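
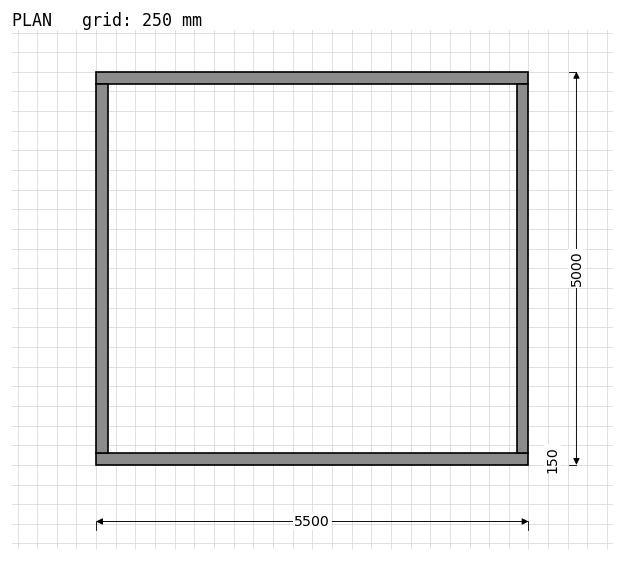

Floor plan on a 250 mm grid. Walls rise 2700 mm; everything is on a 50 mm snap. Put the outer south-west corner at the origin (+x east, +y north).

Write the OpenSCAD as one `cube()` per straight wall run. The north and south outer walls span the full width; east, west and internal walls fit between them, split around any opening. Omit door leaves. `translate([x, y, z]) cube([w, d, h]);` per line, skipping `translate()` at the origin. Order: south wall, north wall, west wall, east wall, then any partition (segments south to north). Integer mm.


cube([5500, 150, 2700]);
translate([0, 4850, 0]) cube([5500, 150, 2700]);
translate([0, 150, 0]) cube([150, 4700, 2700]);
translate([5350, 150, 0]) cube([150, 4700, 2700]);


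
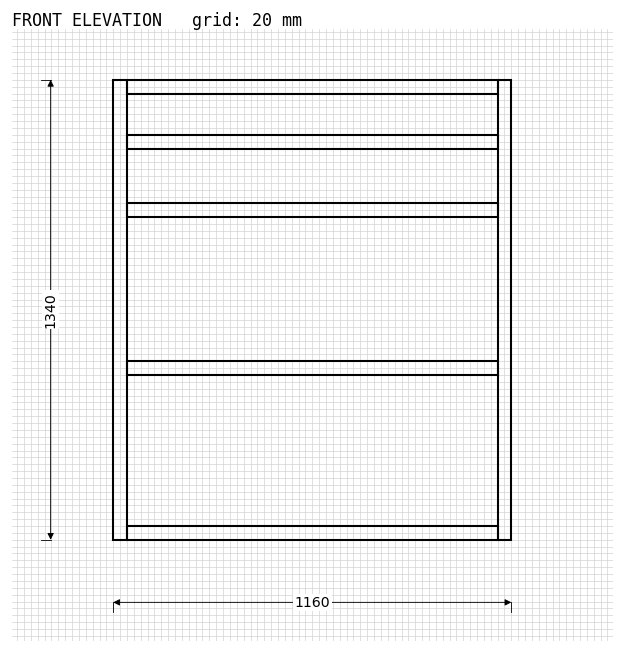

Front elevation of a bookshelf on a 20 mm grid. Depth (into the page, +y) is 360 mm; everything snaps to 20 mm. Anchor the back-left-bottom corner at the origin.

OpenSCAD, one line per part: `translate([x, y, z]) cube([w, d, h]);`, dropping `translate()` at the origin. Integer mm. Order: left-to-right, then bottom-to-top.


cube([40, 360, 1340]);
translate([40, 0, 0]) cube([1080, 360, 40]);
translate([40, 0, 480]) cube([1080, 360, 40]);
translate([40, 0, 940]) cube([1080, 360, 40]);
translate([40, 0, 1140]) cube([1080, 360, 40]);
translate([40, 0, 1300]) cube([1080, 360, 40]);
translate([1120, 0, 0]) cube([40, 360, 1340]);


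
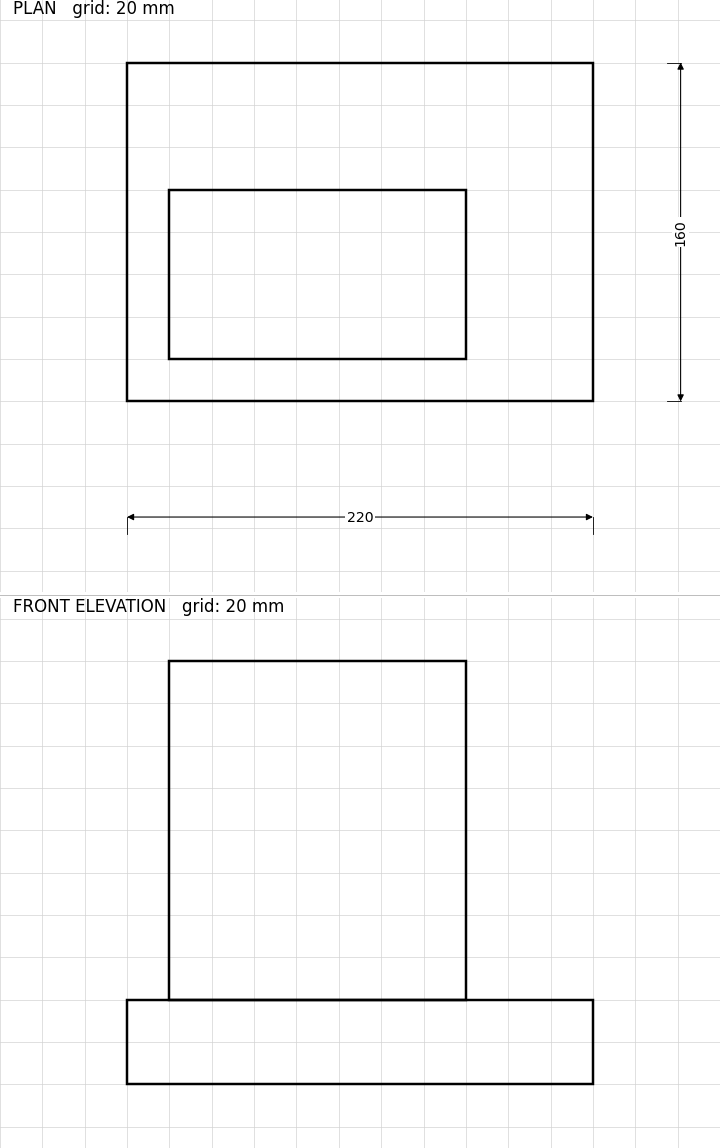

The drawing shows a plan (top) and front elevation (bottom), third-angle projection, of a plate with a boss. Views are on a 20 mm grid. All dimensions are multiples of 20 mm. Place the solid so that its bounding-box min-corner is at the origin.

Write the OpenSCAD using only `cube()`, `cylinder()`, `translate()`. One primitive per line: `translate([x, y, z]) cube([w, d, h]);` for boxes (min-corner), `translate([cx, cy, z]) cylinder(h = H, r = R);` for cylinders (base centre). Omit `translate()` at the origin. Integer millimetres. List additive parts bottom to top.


cube([220, 160, 40]);
translate([20, 20, 40]) cube([140, 80, 160]);


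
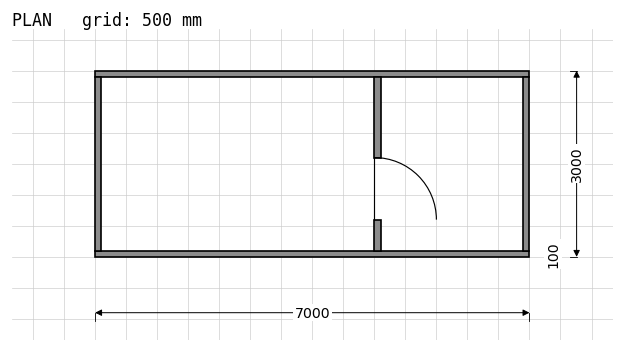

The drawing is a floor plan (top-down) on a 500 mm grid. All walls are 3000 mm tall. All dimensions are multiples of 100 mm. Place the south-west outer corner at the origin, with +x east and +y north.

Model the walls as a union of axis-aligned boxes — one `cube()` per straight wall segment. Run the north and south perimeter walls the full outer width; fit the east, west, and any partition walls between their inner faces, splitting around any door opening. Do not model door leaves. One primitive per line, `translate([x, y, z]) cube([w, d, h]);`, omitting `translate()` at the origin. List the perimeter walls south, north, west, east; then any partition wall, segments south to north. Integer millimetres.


cube([7000, 100, 3000]);
translate([0, 2900, 0]) cube([7000, 100, 3000]);
translate([0, 100, 0]) cube([100, 2800, 3000]);
translate([6900, 100, 0]) cube([100, 2800, 3000]);
translate([4500, 100, 0]) cube([100, 500, 3000]);
translate([4500, 1600, 0]) cube([100, 1300, 3000]);


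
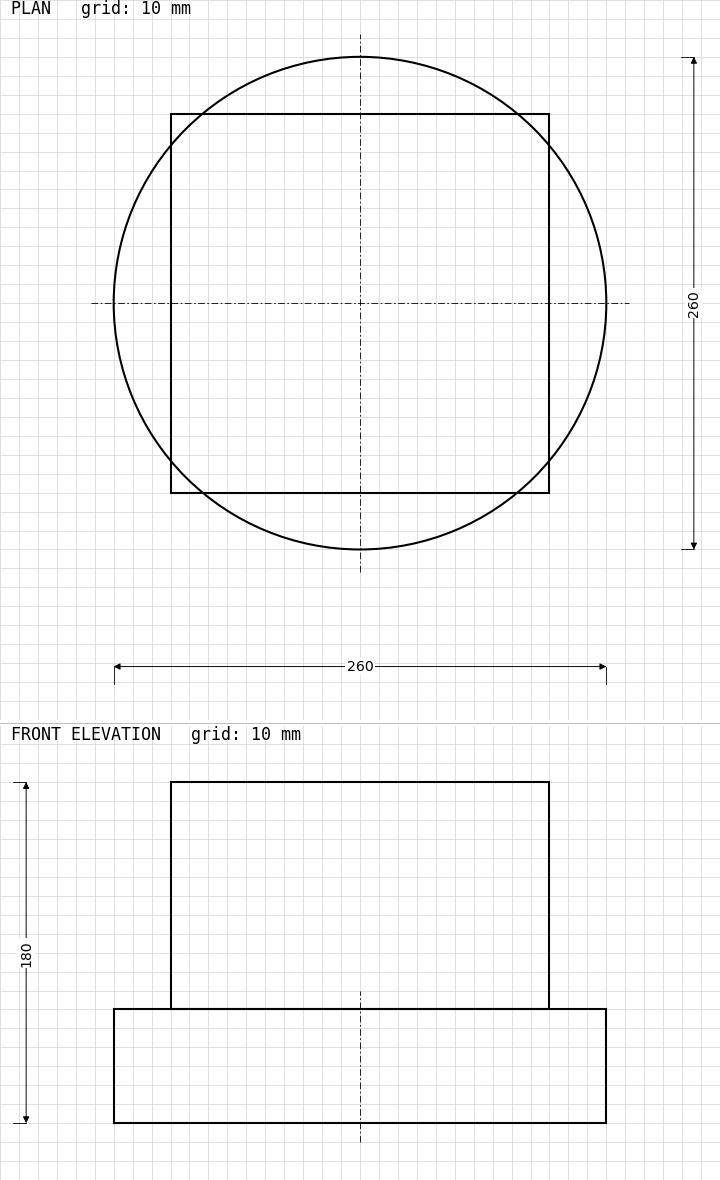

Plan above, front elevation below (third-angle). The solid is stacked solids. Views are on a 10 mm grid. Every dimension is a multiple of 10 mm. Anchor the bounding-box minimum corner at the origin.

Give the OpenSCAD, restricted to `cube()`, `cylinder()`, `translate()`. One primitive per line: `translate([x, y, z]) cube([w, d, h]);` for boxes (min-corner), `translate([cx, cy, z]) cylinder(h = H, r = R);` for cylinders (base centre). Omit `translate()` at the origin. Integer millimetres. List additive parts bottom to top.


translate([130, 130, 0]) cylinder(h = 60, r = 130);
translate([30, 30, 60]) cube([200, 200, 120]);


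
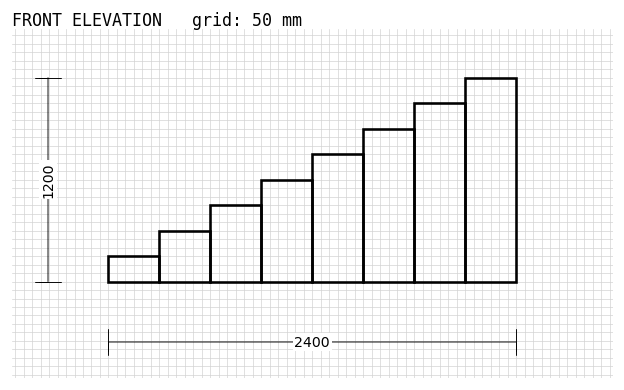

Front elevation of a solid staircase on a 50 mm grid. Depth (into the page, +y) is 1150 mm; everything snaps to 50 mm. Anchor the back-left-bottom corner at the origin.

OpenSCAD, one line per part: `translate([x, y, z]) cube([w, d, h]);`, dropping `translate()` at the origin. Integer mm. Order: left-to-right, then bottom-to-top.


cube([300, 1150, 150]);
translate([300, 0, 0]) cube([300, 1150, 300]);
translate([600, 0, 0]) cube([300, 1150, 450]);
translate([900, 0, 0]) cube([300, 1150, 600]);
translate([1200, 0, 0]) cube([300, 1150, 750]);
translate([1500, 0, 0]) cube([300, 1150, 900]);
translate([1800, 0, 0]) cube([300, 1150, 1050]);
translate([2100, 0, 0]) cube([300, 1150, 1200]);


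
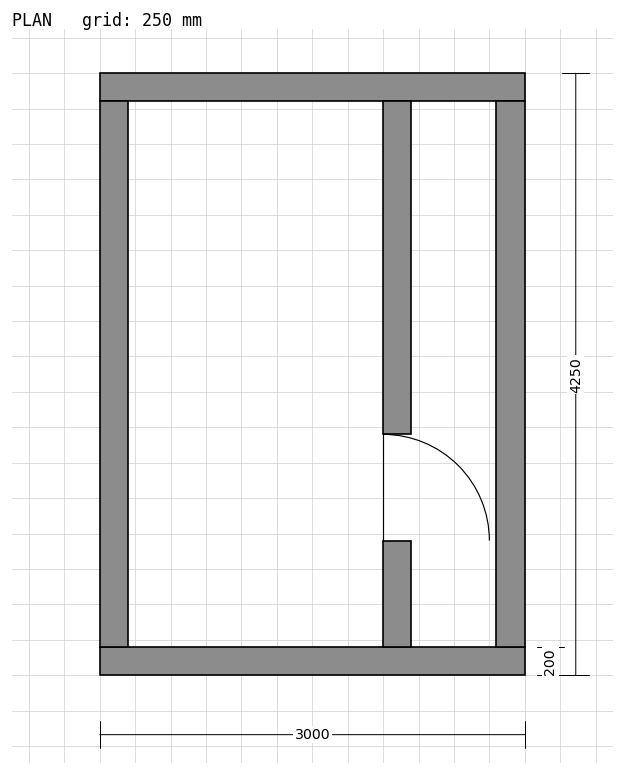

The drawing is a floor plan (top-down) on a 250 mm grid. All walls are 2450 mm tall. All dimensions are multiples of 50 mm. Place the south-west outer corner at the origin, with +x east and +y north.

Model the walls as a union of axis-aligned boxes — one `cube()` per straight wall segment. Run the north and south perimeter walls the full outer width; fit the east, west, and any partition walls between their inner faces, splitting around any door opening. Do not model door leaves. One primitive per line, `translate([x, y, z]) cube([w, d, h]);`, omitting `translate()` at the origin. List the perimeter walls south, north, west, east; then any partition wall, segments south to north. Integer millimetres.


cube([3000, 200, 2450]);
translate([0, 4050, 0]) cube([3000, 200, 2450]);
translate([0, 200, 0]) cube([200, 3850, 2450]);
translate([2800, 200, 0]) cube([200, 3850, 2450]);
translate([2000, 200, 0]) cube([200, 750, 2450]);
translate([2000, 1700, 0]) cube([200, 2350, 2450]);


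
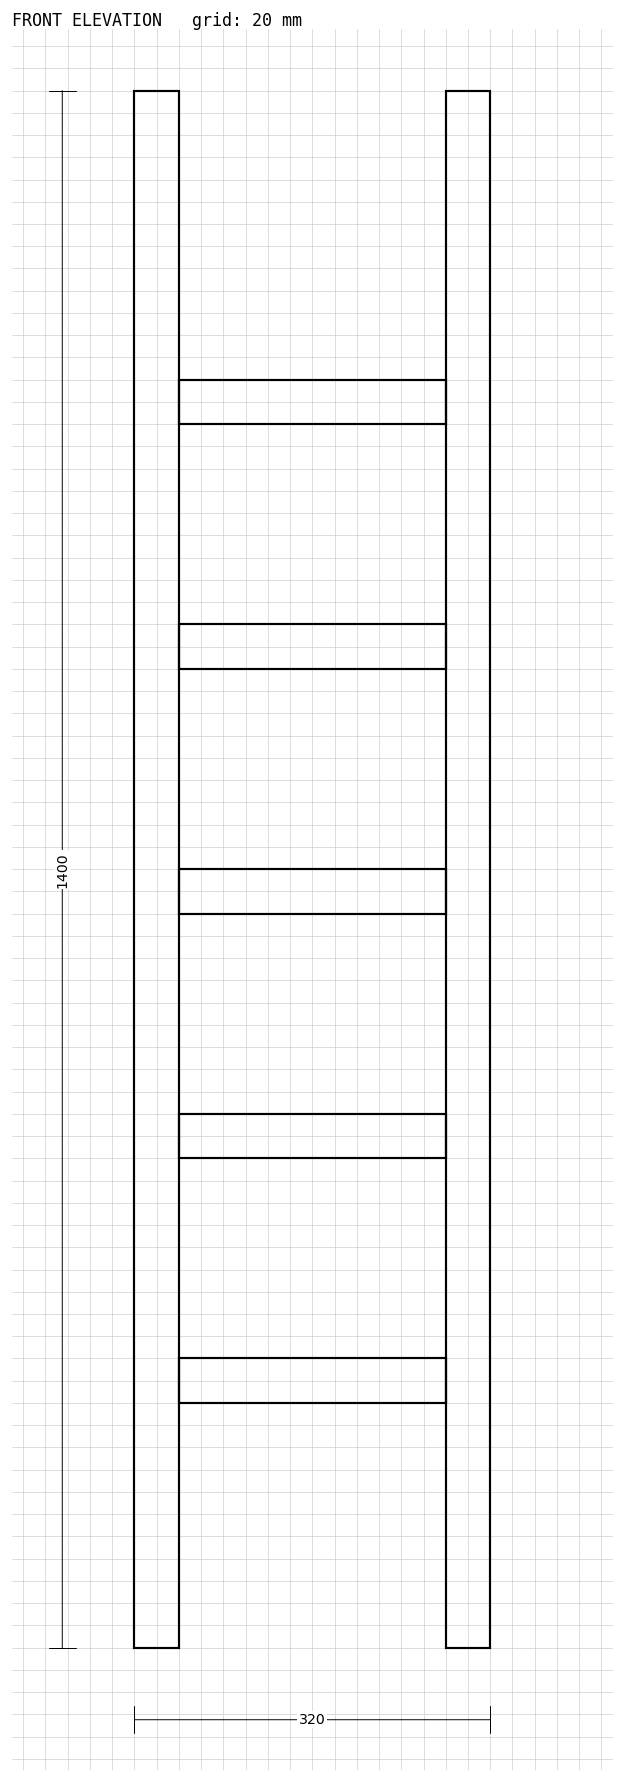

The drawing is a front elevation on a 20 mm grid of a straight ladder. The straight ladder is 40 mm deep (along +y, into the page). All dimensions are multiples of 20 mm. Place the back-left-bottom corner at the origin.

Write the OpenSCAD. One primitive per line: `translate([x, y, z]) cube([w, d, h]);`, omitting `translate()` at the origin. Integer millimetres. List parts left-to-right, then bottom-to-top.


cube([40, 40, 1400]);
translate([40, 0, 220]) cube([240, 40, 40]);
translate([40, 0, 440]) cube([240, 40, 40]);
translate([40, 0, 660]) cube([240, 40, 40]);
translate([40, 0, 880]) cube([240, 40, 40]);
translate([40, 0, 1100]) cube([240, 40, 40]);
translate([280, 0, 0]) cube([40, 40, 1400]);


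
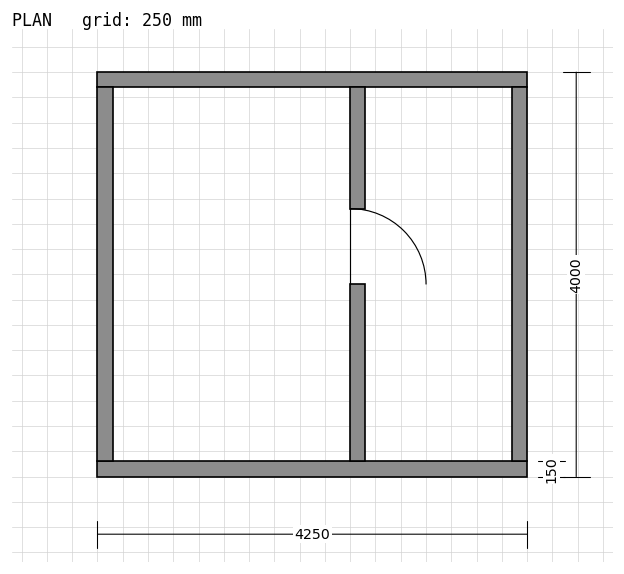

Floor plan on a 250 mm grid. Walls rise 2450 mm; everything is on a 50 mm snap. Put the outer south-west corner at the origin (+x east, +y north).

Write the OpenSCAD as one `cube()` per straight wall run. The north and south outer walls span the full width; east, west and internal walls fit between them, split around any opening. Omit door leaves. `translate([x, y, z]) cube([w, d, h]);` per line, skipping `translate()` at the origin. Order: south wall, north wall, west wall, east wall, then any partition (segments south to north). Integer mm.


cube([4250, 150, 2450]);
translate([0, 3850, 0]) cube([4250, 150, 2450]);
translate([0, 150, 0]) cube([150, 3700, 2450]);
translate([4100, 150, 0]) cube([150, 3700, 2450]);
translate([2500, 150, 0]) cube([150, 1750, 2450]);
translate([2500, 2650, 0]) cube([150, 1200, 2450]);


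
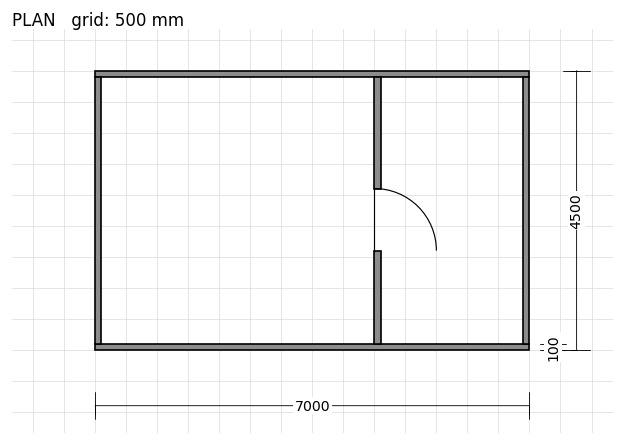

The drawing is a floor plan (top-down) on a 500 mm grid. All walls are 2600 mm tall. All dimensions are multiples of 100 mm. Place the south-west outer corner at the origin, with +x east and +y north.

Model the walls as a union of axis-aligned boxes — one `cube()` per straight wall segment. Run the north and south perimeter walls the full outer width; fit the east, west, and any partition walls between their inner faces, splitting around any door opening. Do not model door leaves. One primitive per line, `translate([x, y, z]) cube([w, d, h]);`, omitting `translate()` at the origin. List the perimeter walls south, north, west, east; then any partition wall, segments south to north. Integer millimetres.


cube([7000, 100, 2600]);
translate([0, 4400, 0]) cube([7000, 100, 2600]);
translate([0, 100, 0]) cube([100, 4300, 2600]);
translate([6900, 100, 0]) cube([100, 4300, 2600]);
translate([4500, 100, 0]) cube([100, 1500, 2600]);
translate([4500, 2600, 0]) cube([100, 1800, 2600]);


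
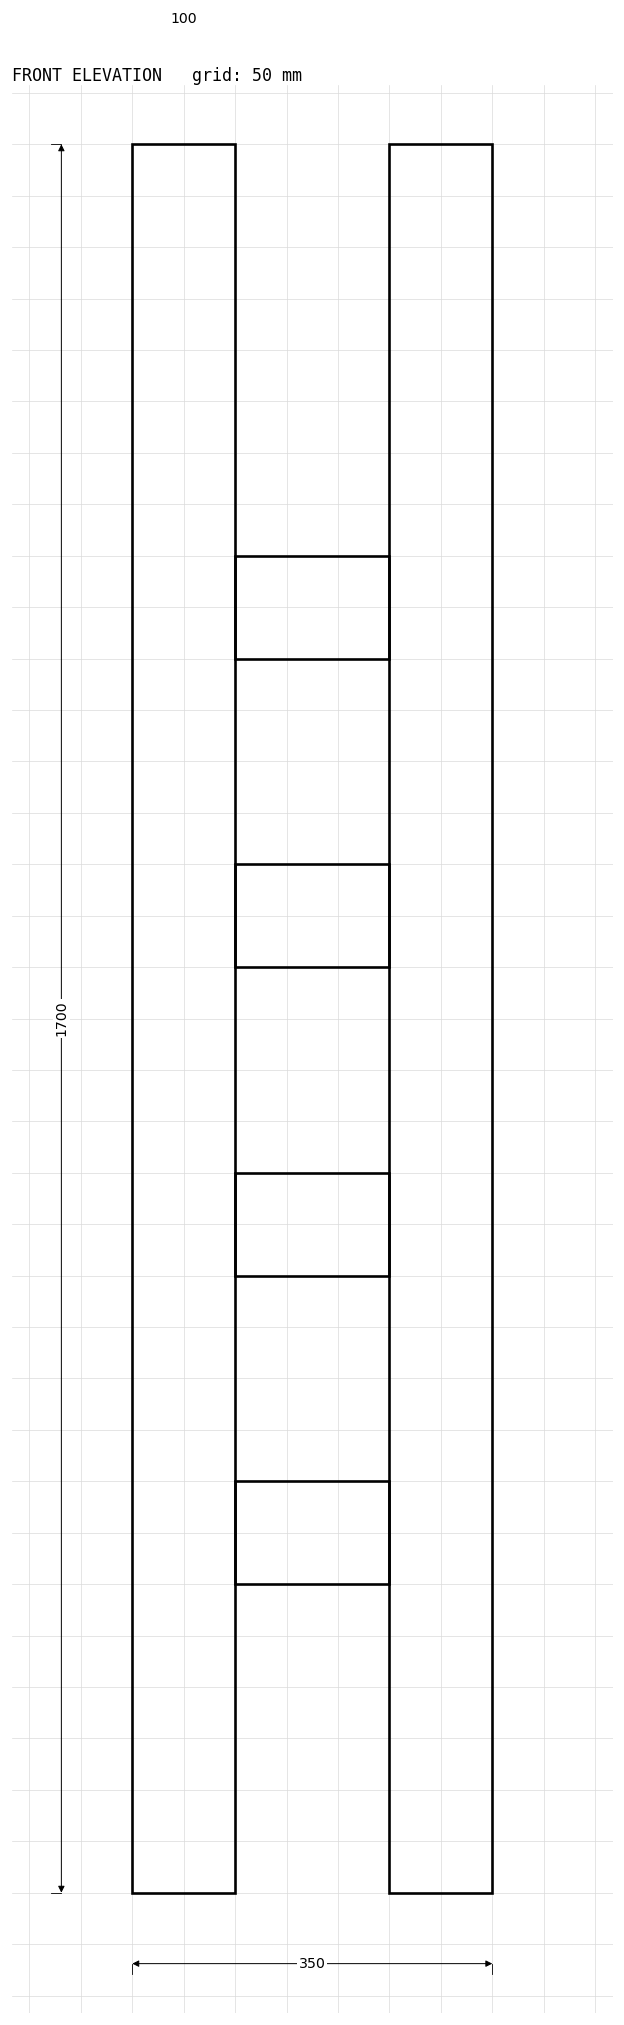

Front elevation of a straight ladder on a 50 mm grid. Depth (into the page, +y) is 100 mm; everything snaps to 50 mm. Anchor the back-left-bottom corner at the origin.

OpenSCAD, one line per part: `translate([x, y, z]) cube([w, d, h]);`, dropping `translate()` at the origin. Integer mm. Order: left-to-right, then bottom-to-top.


cube([100, 100, 1700]);
translate([100, 0, 300]) cube([150, 100, 100]);
translate([100, 0, 600]) cube([150, 100, 100]);
translate([100, 0, 900]) cube([150, 100, 100]);
translate([100, 0, 1200]) cube([150, 100, 100]);
translate([250, 0, 0]) cube([100, 100, 1700]);


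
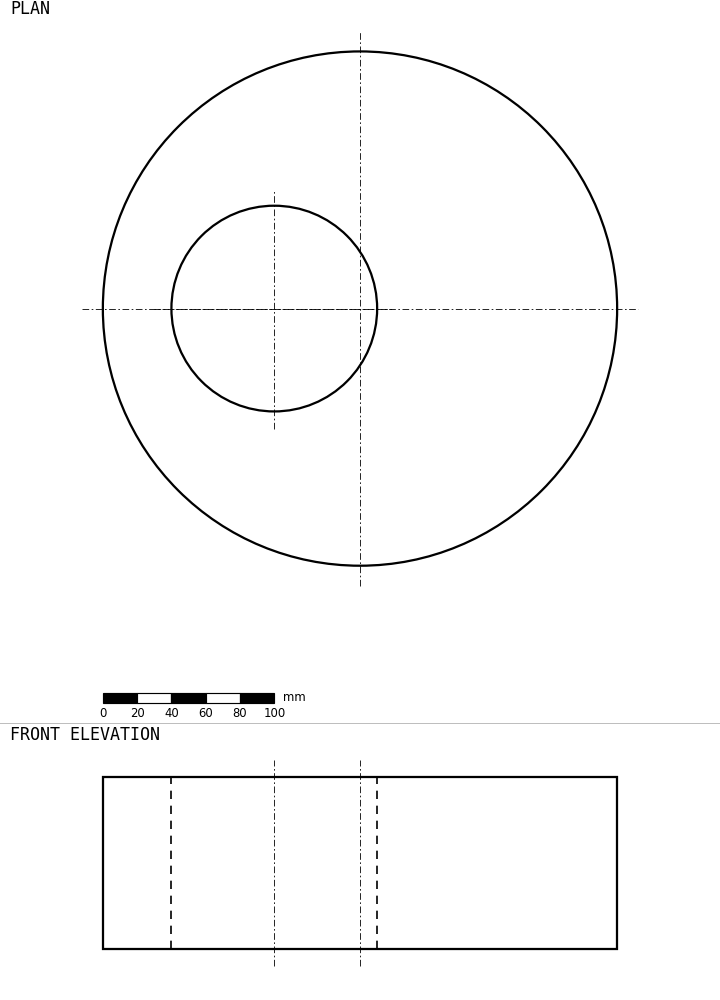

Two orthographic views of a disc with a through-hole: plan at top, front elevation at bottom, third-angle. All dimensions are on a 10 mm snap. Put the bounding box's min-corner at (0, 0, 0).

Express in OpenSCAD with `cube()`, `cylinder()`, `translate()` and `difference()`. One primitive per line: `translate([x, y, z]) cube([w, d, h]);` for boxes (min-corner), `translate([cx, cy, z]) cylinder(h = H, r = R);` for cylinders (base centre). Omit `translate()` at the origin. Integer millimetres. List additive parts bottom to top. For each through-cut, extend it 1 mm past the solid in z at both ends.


difference() {
  translate([150, 150, 0]) cylinder(h = 100, r = 150);
  translate([100, 150, -1]) cylinder(h = 102, r = 60);
}


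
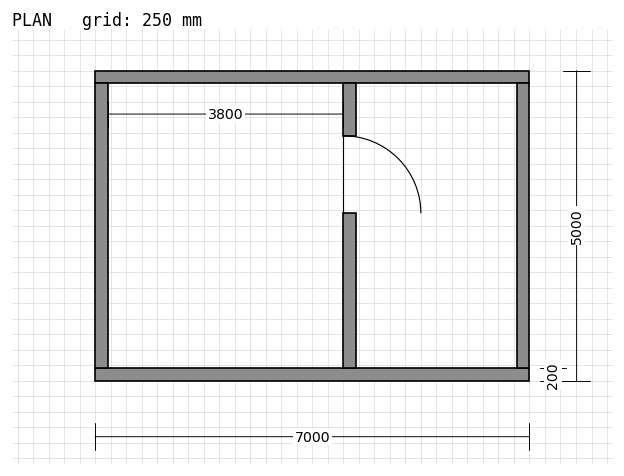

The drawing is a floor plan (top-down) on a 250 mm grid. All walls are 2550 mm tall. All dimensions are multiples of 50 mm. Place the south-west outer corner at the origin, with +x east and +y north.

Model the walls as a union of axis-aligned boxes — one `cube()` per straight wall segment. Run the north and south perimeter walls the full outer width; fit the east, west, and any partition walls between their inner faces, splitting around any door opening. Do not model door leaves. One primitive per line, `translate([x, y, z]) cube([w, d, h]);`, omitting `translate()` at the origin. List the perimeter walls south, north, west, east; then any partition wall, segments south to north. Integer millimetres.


cube([7000, 200, 2550]);
translate([0, 4800, 0]) cube([7000, 200, 2550]);
translate([0, 200, 0]) cube([200, 4600, 2550]);
translate([6800, 200, 0]) cube([200, 4600, 2550]);
translate([4000, 200, 0]) cube([200, 2500, 2550]);
translate([4000, 3950, 0]) cube([200, 850, 2550]);


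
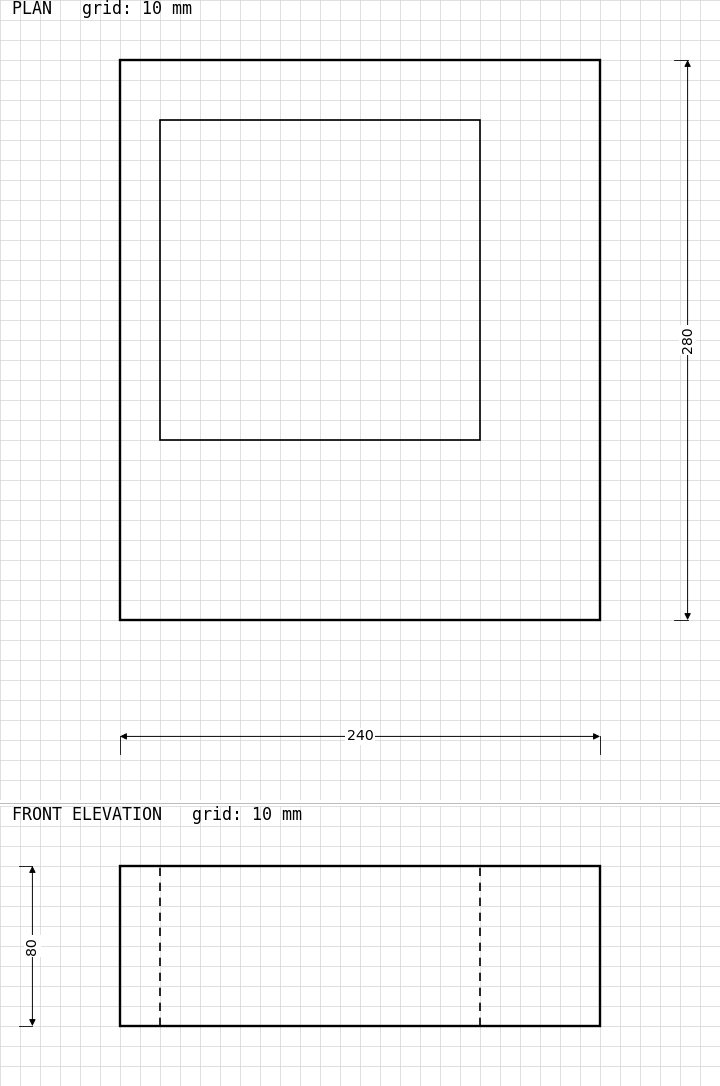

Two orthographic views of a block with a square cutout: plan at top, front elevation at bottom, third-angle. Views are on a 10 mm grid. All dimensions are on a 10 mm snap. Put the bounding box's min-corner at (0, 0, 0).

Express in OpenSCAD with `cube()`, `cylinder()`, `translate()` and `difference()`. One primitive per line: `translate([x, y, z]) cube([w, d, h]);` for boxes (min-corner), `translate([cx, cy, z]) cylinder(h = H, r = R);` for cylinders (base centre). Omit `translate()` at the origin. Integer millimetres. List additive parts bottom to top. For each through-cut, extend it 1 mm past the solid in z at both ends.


difference() {
  cube([240, 280, 80]);
  translate([20, 90, -1]) cube([160, 160, 82]);
}


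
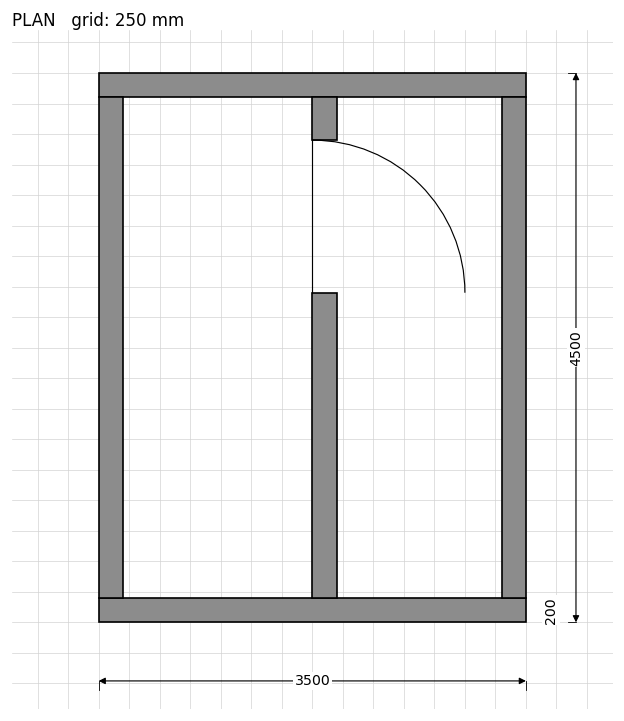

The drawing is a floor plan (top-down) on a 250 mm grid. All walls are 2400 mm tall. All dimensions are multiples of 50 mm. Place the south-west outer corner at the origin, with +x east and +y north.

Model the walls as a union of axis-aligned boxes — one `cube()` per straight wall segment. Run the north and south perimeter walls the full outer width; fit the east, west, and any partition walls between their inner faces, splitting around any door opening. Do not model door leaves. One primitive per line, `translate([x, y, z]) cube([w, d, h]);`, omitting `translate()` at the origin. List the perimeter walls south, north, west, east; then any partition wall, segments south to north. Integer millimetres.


cube([3500, 200, 2400]);
translate([0, 4300, 0]) cube([3500, 200, 2400]);
translate([0, 200, 0]) cube([200, 4100, 2400]);
translate([3300, 200, 0]) cube([200, 4100, 2400]);
translate([1750, 200, 0]) cube([200, 2500, 2400]);
translate([1750, 3950, 0]) cube([200, 350, 2400]);


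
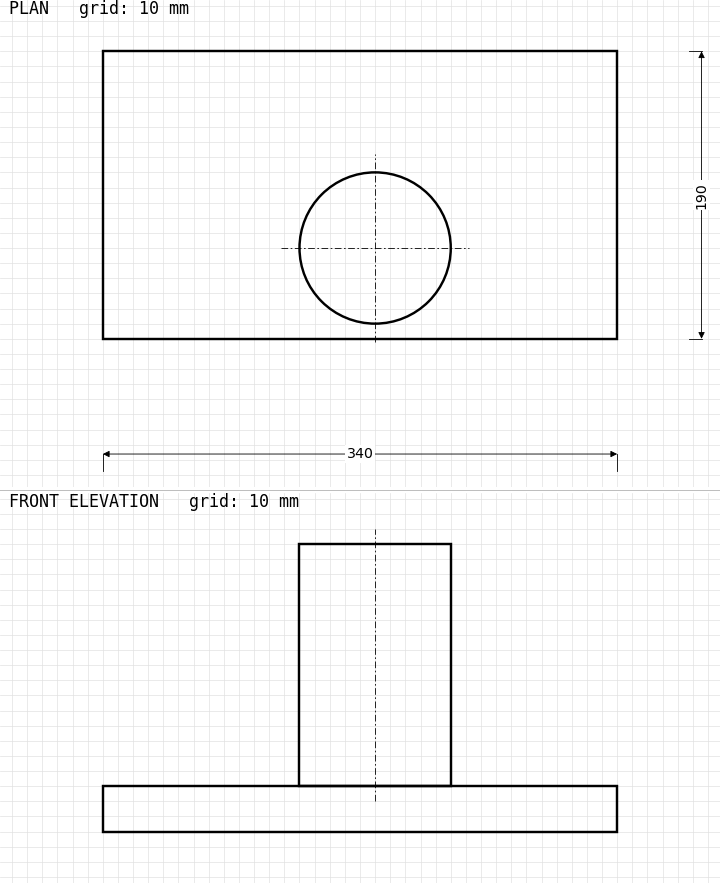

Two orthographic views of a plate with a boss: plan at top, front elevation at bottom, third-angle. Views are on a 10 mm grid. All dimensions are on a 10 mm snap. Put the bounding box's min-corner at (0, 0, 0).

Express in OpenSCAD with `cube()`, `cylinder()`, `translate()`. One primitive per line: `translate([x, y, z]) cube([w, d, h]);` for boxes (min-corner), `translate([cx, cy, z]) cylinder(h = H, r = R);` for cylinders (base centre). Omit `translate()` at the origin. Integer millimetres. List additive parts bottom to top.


cube([340, 190, 30]);
translate([180, 60, 30]) cylinder(h = 160, r = 50);


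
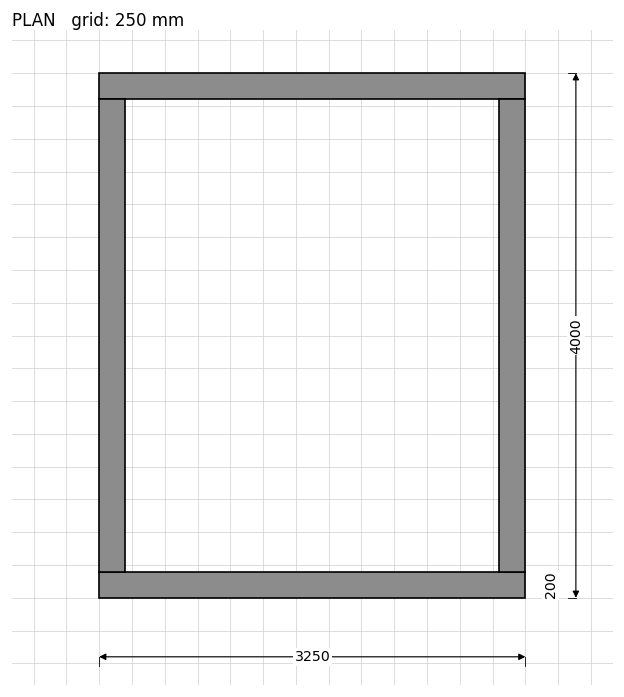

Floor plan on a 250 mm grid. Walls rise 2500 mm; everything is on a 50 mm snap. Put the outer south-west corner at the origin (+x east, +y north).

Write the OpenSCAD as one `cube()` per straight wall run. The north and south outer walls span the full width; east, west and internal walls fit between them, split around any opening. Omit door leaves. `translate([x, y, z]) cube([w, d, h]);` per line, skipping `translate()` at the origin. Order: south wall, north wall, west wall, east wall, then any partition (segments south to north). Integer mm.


cube([3250, 200, 2500]);
translate([0, 3800, 0]) cube([3250, 200, 2500]);
translate([0, 200, 0]) cube([200, 3600, 2500]);
translate([3050, 200, 0]) cube([200, 3600, 2500]);


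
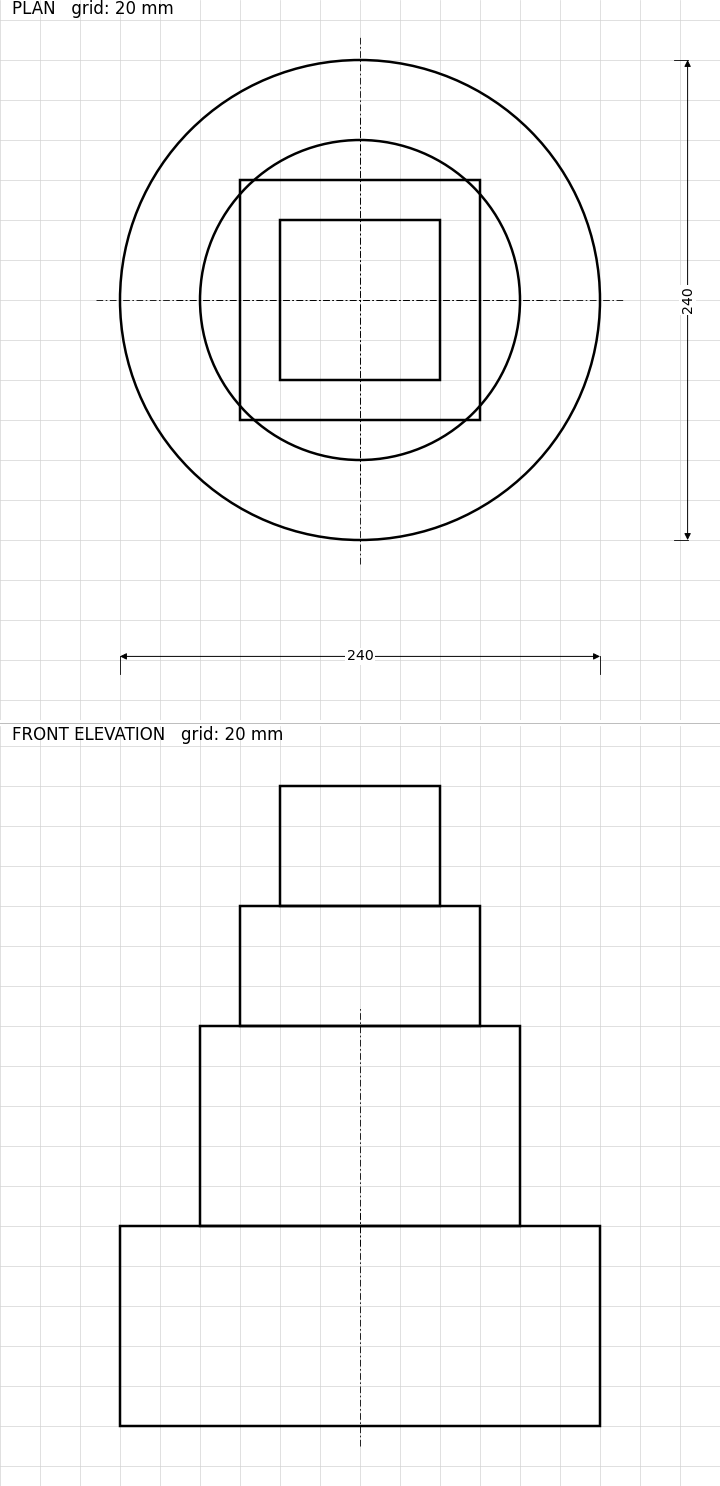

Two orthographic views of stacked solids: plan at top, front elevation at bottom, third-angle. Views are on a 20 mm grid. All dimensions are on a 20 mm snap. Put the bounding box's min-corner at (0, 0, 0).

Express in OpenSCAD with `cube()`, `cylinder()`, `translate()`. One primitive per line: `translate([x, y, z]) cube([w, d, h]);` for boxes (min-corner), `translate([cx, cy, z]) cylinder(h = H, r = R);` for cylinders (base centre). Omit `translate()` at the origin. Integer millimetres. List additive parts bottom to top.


translate([120, 120, 0]) cylinder(h = 100, r = 120);
translate([120, 120, 100]) cylinder(h = 100, r = 80);
translate([60, 60, 200]) cube([120, 120, 60]);
translate([80, 80, 260]) cube([80, 80, 60]);


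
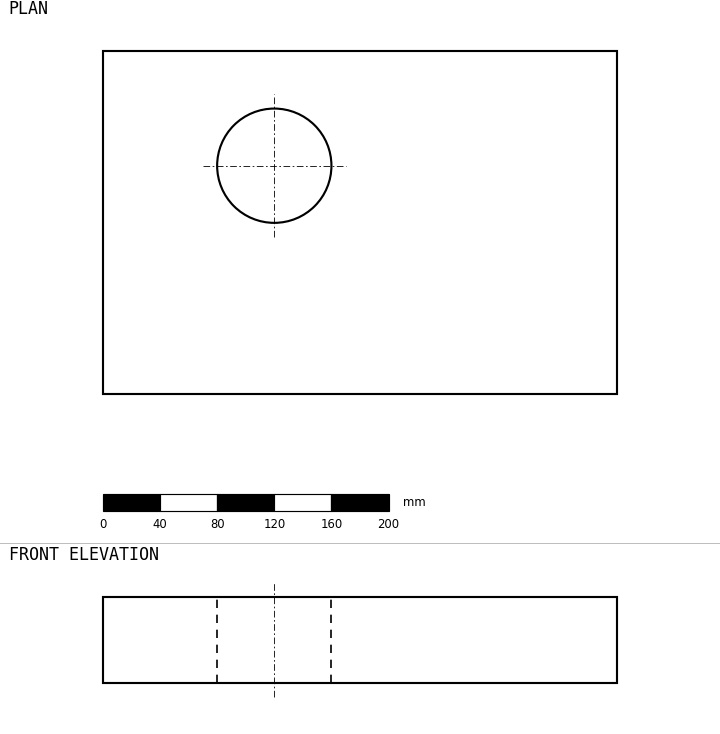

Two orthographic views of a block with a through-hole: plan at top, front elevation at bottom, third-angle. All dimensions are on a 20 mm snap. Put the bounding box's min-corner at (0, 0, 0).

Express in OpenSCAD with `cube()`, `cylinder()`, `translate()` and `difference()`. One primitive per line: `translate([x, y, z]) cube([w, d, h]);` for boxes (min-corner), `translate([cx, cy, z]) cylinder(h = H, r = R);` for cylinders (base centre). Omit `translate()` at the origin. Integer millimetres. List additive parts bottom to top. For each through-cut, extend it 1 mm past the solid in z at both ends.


difference() {
  cube([360, 240, 60]);
  translate([120, 160, -1]) cylinder(h = 62, r = 40);
}


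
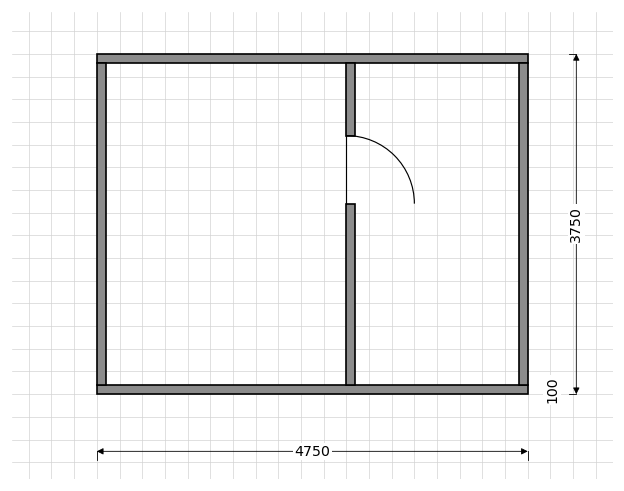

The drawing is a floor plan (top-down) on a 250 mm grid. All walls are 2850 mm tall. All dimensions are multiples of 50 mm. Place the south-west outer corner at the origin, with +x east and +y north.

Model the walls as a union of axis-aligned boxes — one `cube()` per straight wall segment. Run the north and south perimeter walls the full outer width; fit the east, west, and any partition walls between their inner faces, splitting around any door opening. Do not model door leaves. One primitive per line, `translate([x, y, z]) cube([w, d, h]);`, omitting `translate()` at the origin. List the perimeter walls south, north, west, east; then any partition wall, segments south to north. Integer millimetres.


cube([4750, 100, 2850]);
translate([0, 3650, 0]) cube([4750, 100, 2850]);
translate([0, 100, 0]) cube([100, 3550, 2850]);
translate([4650, 100, 0]) cube([100, 3550, 2850]);
translate([2750, 100, 0]) cube([100, 2000, 2850]);
translate([2750, 2850, 0]) cube([100, 800, 2850]);


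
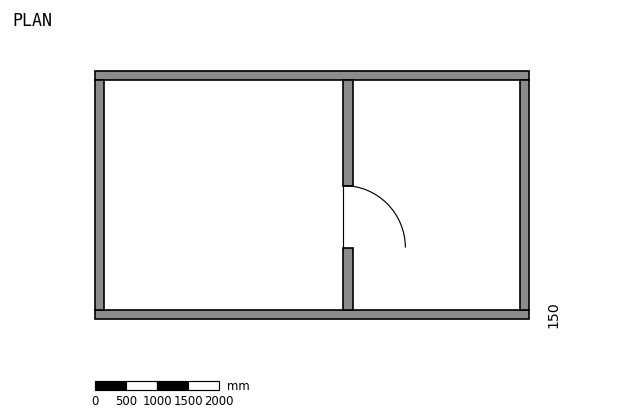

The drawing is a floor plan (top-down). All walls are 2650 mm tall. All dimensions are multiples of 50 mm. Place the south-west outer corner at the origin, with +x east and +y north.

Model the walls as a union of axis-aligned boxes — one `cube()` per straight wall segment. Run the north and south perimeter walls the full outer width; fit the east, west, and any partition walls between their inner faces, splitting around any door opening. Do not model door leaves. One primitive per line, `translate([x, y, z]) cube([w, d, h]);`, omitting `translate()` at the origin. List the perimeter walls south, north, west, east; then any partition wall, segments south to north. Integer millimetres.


cube([7000, 150, 2650]);
translate([0, 3850, 0]) cube([7000, 150, 2650]);
translate([0, 150, 0]) cube([150, 3700, 2650]);
translate([6850, 150, 0]) cube([150, 3700, 2650]);
translate([4000, 150, 0]) cube([150, 1000, 2650]);
translate([4000, 2150, 0]) cube([150, 1700, 2650]);


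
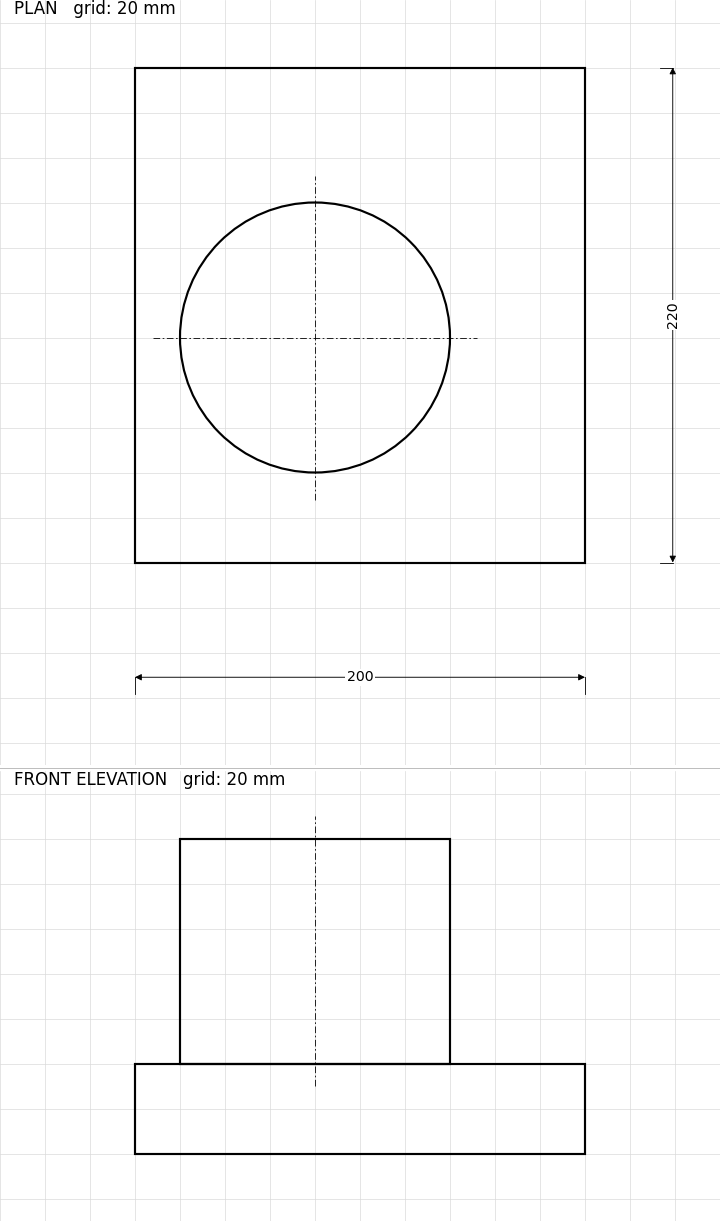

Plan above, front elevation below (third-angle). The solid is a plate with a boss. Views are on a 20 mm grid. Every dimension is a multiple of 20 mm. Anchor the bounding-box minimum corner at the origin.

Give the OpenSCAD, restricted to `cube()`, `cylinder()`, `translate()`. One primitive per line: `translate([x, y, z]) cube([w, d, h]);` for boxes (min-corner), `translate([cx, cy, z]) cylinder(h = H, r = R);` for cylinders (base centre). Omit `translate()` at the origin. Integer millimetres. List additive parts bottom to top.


cube([200, 220, 40]);
translate([80, 100, 40]) cylinder(h = 100, r = 60);


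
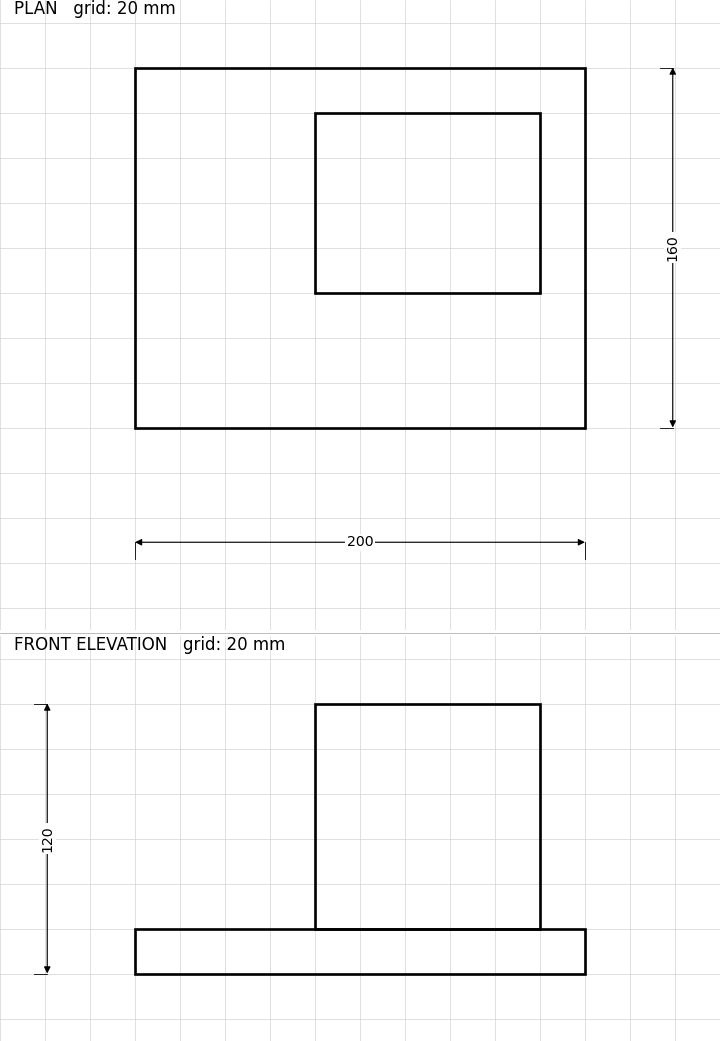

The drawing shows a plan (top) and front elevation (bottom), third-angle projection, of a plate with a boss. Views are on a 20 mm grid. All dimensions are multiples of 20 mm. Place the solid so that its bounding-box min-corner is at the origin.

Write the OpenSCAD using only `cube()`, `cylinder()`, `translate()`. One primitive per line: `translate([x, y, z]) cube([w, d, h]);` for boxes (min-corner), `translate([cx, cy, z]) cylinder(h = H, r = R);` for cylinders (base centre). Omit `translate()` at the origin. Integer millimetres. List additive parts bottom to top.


cube([200, 160, 20]);
translate([80, 60, 20]) cube([100, 80, 100]);


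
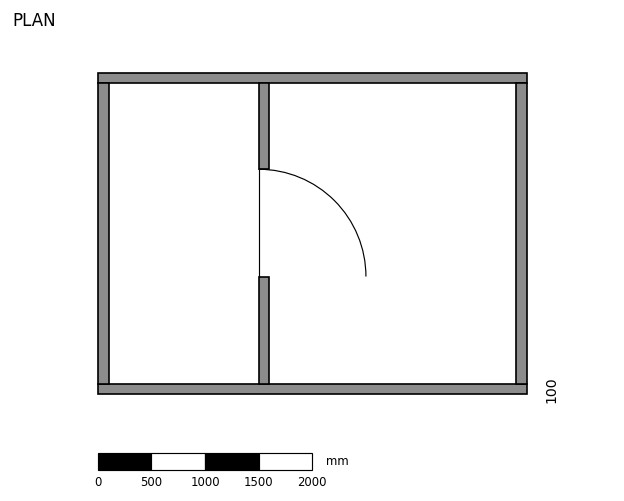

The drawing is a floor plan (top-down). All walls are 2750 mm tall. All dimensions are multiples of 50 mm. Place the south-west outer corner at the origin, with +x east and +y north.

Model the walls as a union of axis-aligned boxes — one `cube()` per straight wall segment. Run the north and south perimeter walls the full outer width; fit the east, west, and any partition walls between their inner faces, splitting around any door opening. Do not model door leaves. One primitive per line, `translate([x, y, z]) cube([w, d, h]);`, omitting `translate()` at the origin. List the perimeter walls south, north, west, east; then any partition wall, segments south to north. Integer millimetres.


cube([4000, 100, 2750]);
translate([0, 2900, 0]) cube([4000, 100, 2750]);
translate([0, 100, 0]) cube([100, 2800, 2750]);
translate([3900, 100, 0]) cube([100, 2800, 2750]);
translate([1500, 100, 0]) cube([100, 1000, 2750]);
translate([1500, 2100, 0]) cube([100, 800, 2750]);


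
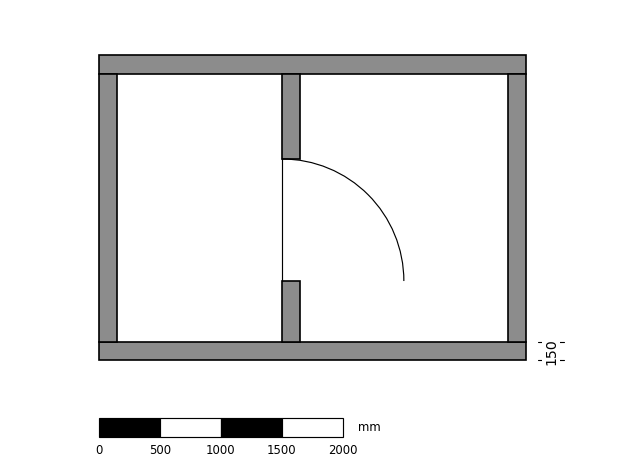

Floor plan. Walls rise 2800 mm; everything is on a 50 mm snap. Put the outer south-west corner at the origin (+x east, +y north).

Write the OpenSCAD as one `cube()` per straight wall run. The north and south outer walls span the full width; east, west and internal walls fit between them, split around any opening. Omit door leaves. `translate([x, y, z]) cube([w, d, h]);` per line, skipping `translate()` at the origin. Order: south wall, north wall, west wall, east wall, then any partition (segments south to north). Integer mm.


cube([3500, 150, 2800]);
translate([0, 2350, 0]) cube([3500, 150, 2800]);
translate([0, 150, 0]) cube([150, 2200, 2800]);
translate([3350, 150, 0]) cube([150, 2200, 2800]);
translate([1500, 150, 0]) cube([150, 500, 2800]);
translate([1500, 1650, 0]) cube([150, 700, 2800]);


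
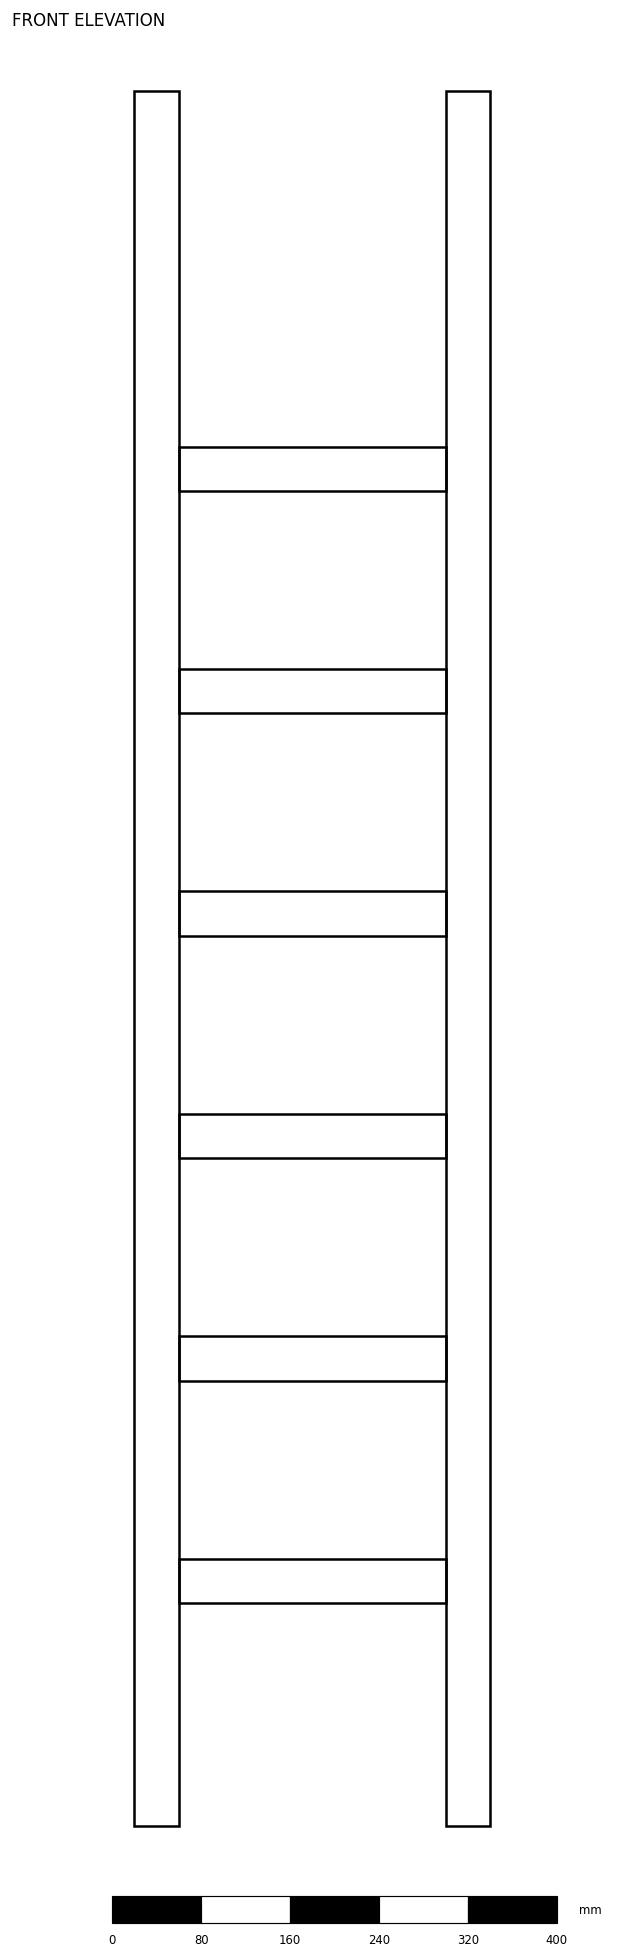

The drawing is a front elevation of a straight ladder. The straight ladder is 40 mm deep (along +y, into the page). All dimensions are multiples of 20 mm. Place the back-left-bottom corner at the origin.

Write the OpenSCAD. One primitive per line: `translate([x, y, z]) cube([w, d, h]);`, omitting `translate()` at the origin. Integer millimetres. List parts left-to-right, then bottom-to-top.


cube([40, 40, 1560]);
translate([40, 0, 200]) cube([240, 40, 40]);
translate([40, 0, 400]) cube([240, 40, 40]);
translate([40, 0, 600]) cube([240, 40, 40]);
translate([40, 0, 800]) cube([240, 40, 40]);
translate([40, 0, 1000]) cube([240, 40, 40]);
translate([40, 0, 1200]) cube([240, 40, 40]);
translate([280, 0, 0]) cube([40, 40, 1560]);


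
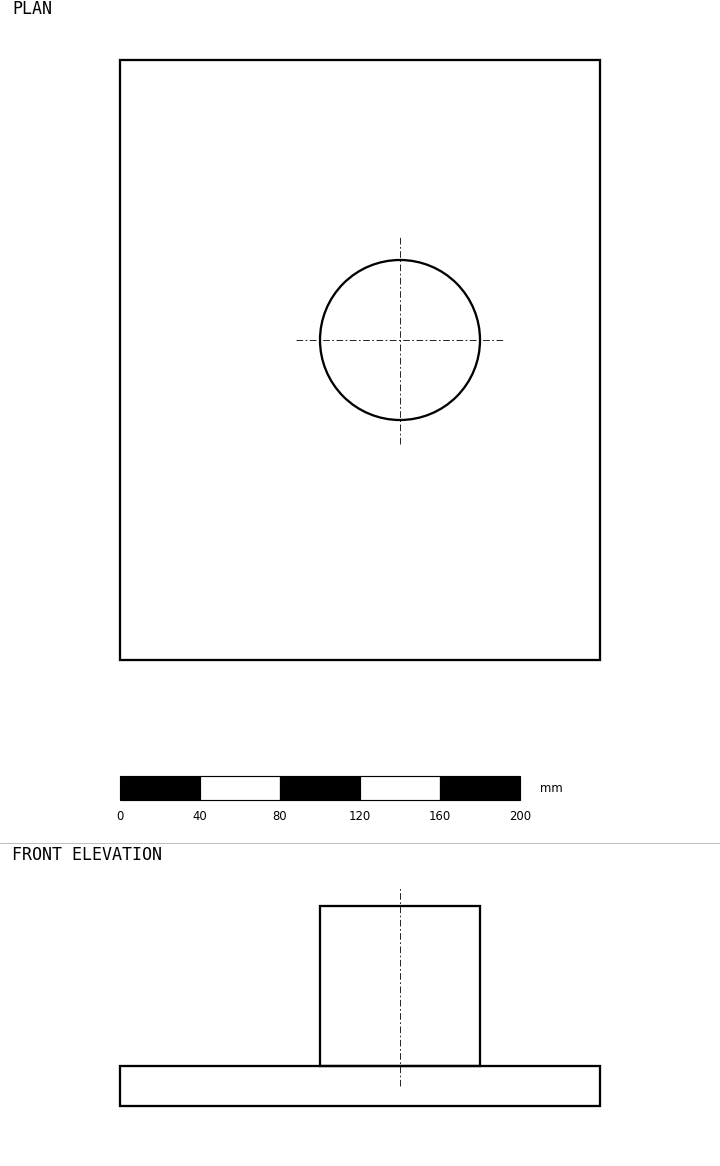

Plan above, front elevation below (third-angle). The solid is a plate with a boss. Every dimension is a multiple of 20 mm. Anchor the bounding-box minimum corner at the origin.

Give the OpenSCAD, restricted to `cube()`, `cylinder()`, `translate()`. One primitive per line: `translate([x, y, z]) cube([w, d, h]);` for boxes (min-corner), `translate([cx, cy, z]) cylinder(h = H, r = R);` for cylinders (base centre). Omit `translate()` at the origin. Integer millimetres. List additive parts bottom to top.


cube([240, 300, 20]);
translate([140, 160, 20]) cylinder(h = 80, r = 40);


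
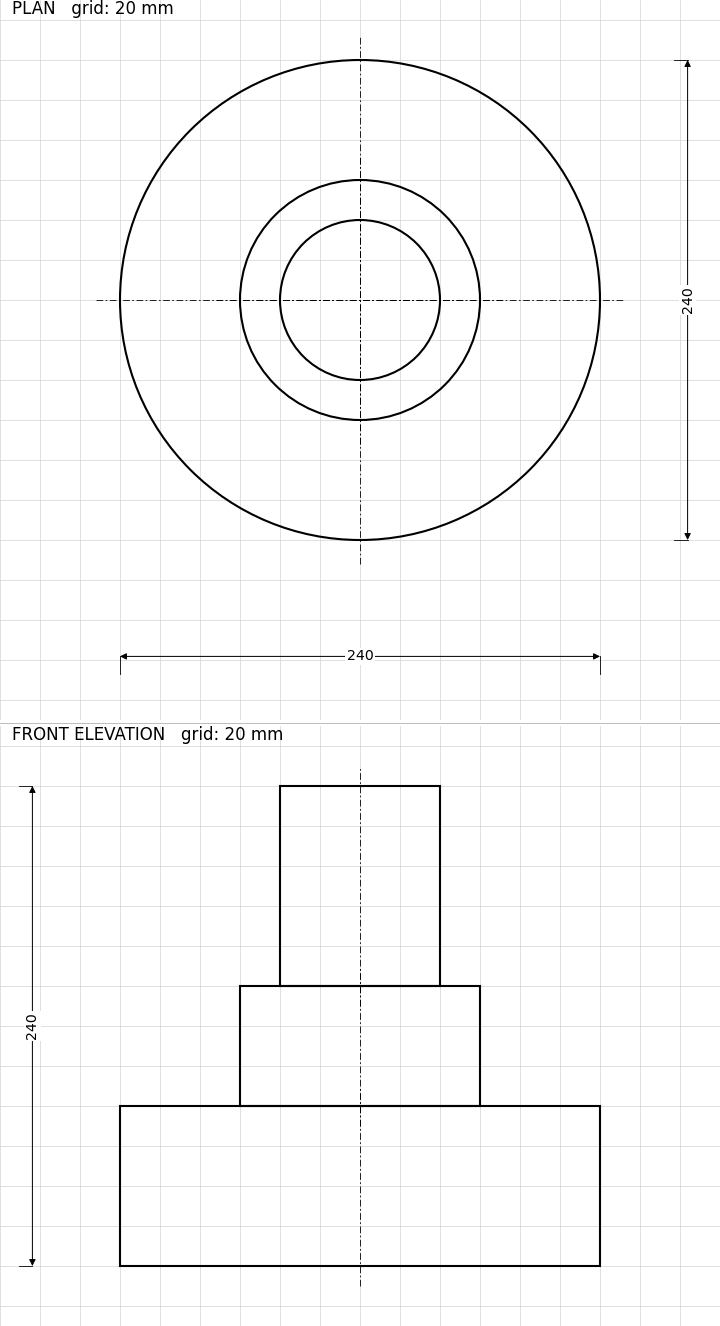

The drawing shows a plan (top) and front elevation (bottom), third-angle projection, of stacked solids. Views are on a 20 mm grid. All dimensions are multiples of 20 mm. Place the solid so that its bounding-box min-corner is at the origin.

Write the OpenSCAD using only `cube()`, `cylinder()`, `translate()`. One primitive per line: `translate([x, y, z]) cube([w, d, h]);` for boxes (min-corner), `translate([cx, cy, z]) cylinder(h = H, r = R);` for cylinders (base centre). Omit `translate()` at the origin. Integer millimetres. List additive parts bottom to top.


translate([120, 120, 0]) cylinder(h = 80, r = 120);
translate([120, 120, 80]) cylinder(h = 60, r = 60);
translate([120, 120, 140]) cylinder(h = 100, r = 40);


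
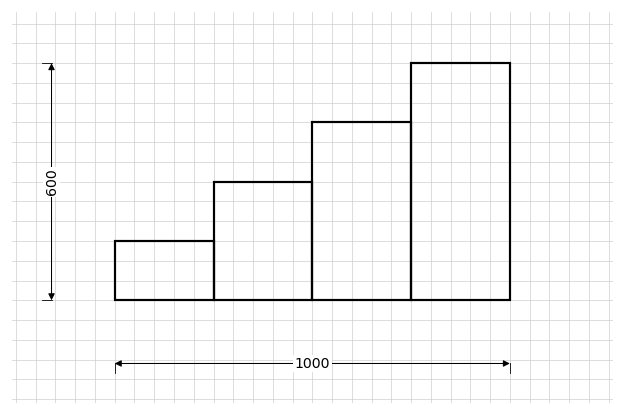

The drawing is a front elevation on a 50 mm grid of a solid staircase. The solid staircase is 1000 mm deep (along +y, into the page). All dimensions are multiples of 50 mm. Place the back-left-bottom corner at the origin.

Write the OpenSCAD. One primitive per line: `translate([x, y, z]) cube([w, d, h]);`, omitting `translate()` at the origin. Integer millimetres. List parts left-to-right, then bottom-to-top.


cube([250, 1000, 150]);
translate([250, 0, 0]) cube([250, 1000, 300]);
translate([500, 0, 0]) cube([250, 1000, 450]);
translate([750, 0, 0]) cube([250, 1000, 600]);


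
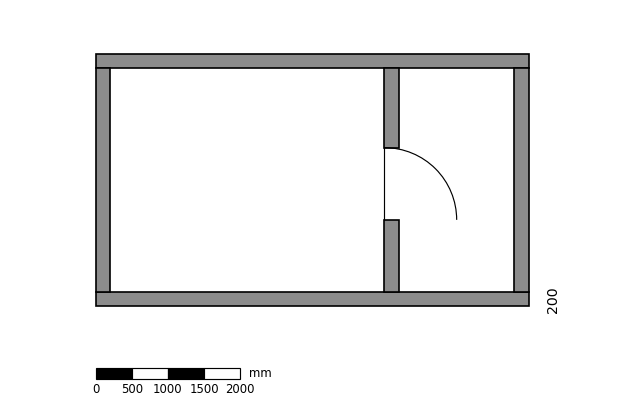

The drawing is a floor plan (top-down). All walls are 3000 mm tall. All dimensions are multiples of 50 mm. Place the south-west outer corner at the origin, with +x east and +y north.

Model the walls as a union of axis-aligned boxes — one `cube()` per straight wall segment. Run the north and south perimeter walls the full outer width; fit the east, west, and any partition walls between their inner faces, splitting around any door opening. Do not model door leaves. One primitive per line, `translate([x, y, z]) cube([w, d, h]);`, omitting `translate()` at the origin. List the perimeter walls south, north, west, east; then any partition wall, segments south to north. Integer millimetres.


cube([6000, 200, 3000]);
translate([0, 3300, 0]) cube([6000, 200, 3000]);
translate([0, 200, 0]) cube([200, 3100, 3000]);
translate([5800, 200, 0]) cube([200, 3100, 3000]);
translate([4000, 200, 0]) cube([200, 1000, 3000]);
translate([4000, 2200, 0]) cube([200, 1100, 3000]);


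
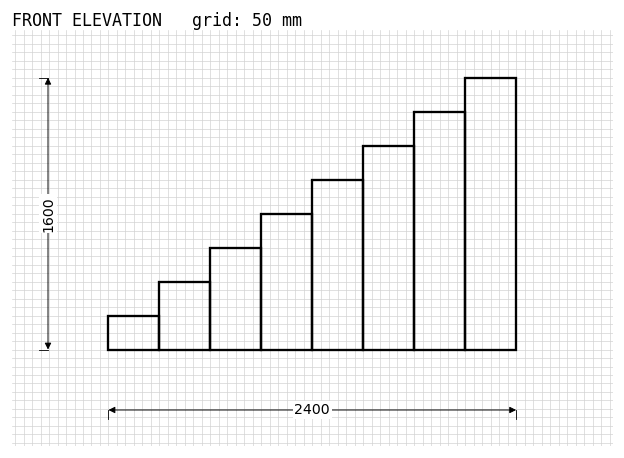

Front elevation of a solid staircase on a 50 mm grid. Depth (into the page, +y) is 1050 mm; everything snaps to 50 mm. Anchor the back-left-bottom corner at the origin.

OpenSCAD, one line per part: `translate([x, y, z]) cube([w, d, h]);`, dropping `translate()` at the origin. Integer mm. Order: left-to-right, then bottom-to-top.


cube([300, 1050, 200]);
translate([300, 0, 0]) cube([300, 1050, 400]);
translate([600, 0, 0]) cube([300, 1050, 600]);
translate([900, 0, 0]) cube([300, 1050, 800]);
translate([1200, 0, 0]) cube([300, 1050, 1000]);
translate([1500, 0, 0]) cube([300, 1050, 1200]);
translate([1800, 0, 0]) cube([300, 1050, 1400]);
translate([2100, 0, 0]) cube([300, 1050, 1600]);


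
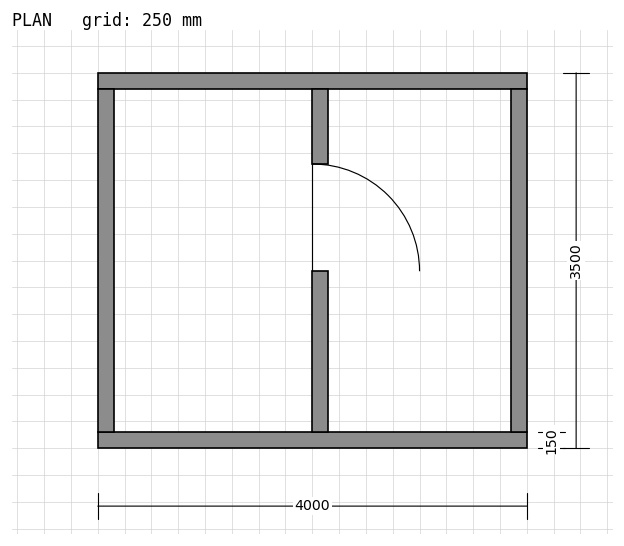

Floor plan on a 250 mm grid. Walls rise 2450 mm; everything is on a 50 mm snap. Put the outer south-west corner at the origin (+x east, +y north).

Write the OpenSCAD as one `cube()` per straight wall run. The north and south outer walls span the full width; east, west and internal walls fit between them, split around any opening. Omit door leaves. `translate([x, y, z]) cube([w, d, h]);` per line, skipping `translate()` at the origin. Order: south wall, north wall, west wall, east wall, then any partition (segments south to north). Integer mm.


cube([4000, 150, 2450]);
translate([0, 3350, 0]) cube([4000, 150, 2450]);
translate([0, 150, 0]) cube([150, 3200, 2450]);
translate([3850, 150, 0]) cube([150, 3200, 2450]);
translate([2000, 150, 0]) cube([150, 1500, 2450]);
translate([2000, 2650, 0]) cube([150, 700, 2450]);


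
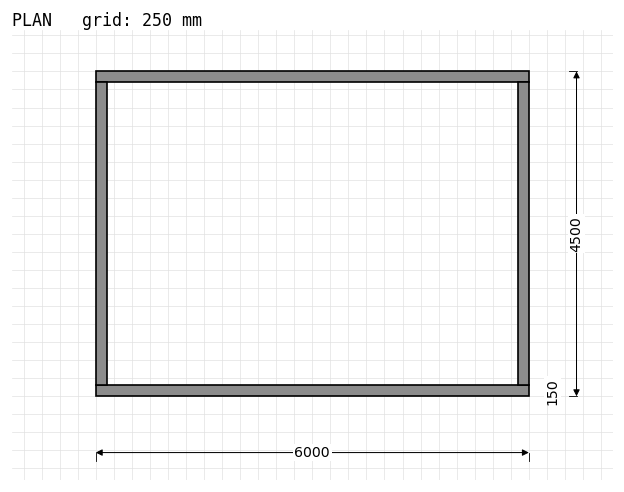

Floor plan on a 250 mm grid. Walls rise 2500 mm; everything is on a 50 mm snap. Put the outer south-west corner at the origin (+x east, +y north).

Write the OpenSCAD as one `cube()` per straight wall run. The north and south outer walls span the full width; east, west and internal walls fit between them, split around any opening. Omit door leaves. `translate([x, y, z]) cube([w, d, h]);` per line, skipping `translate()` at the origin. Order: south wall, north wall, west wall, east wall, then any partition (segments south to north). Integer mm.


cube([6000, 150, 2500]);
translate([0, 4350, 0]) cube([6000, 150, 2500]);
translate([0, 150, 0]) cube([150, 4200, 2500]);
translate([5850, 150, 0]) cube([150, 4200, 2500]);


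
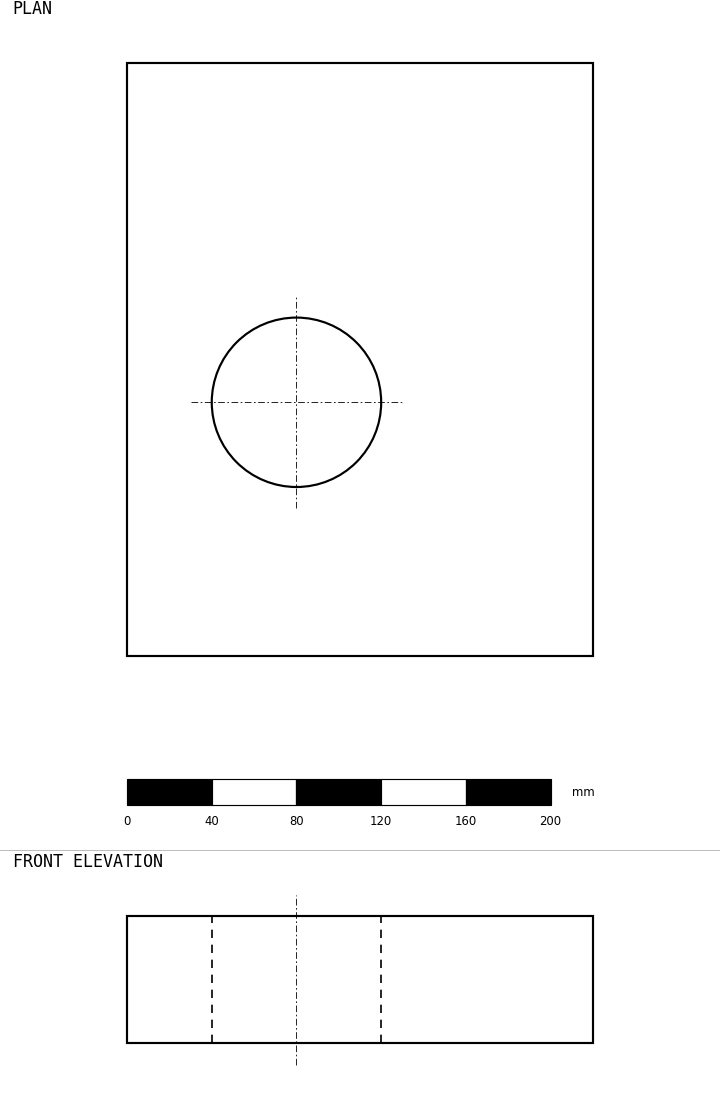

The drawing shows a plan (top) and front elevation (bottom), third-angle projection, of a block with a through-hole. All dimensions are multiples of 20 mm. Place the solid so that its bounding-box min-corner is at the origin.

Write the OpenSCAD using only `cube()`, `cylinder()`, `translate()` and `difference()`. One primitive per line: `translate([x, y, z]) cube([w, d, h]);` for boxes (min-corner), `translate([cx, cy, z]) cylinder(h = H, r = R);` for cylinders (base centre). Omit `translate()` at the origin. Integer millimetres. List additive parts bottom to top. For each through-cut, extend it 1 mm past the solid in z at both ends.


difference() {
  cube([220, 280, 60]);
  translate([80, 120, -1]) cylinder(h = 62, r = 40);
}


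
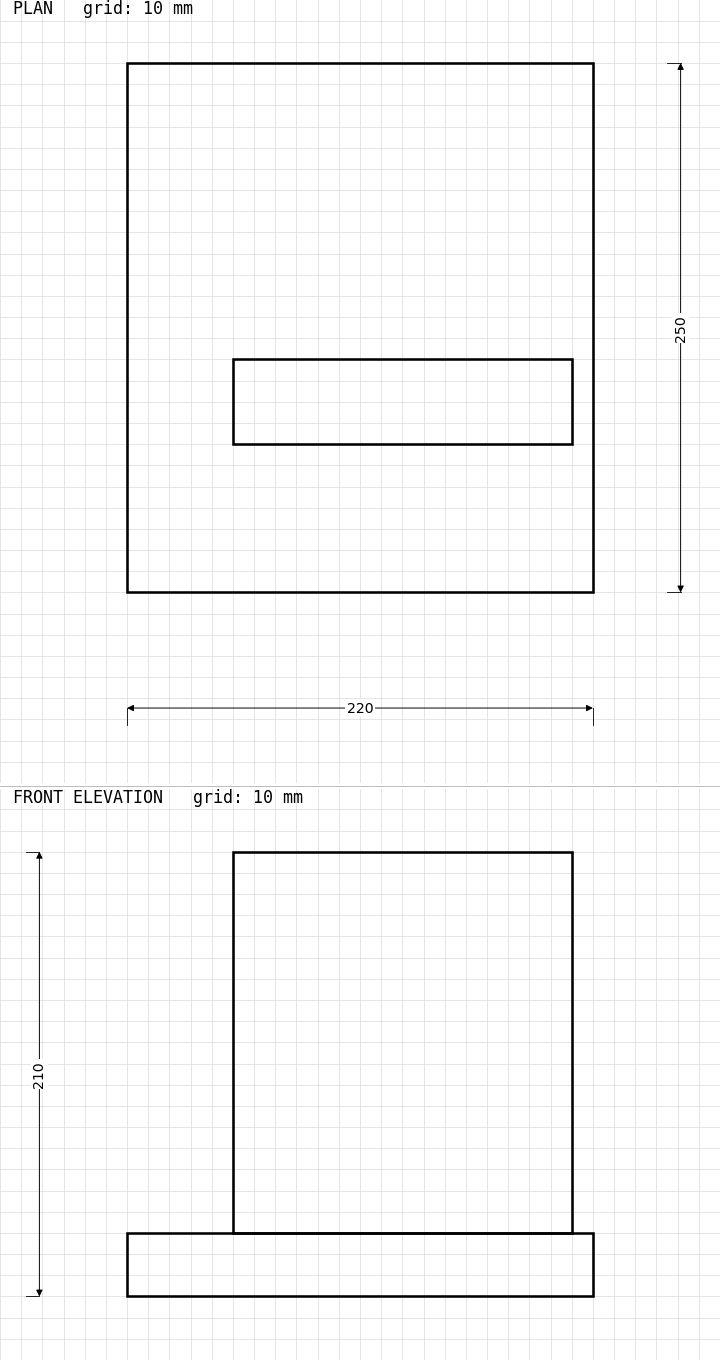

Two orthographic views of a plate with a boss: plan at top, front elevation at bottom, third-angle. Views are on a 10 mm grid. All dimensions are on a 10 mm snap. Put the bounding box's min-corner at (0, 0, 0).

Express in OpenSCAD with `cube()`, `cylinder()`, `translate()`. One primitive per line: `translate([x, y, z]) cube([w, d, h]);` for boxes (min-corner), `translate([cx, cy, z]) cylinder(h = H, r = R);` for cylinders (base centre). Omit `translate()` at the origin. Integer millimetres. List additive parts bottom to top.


cube([220, 250, 30]);
translate([50, 70, 30]) cube([160, 40, 180]);


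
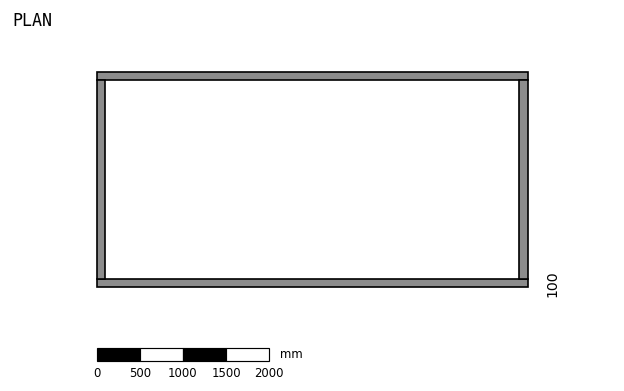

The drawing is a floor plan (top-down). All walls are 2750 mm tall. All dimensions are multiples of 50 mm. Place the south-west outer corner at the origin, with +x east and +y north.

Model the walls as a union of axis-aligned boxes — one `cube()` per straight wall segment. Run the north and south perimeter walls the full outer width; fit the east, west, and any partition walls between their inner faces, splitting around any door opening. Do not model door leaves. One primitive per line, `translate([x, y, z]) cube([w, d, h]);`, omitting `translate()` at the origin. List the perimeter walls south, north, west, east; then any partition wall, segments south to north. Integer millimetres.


cube([5000, 100, 2750]);
translate([0, 2400, 0]) cube([5000, 100, 2750]);
translate([0, 100, 0]) cube([100, 2300, 2750]);
translate([4900, 100, 0]) cube([100, 2300, 2750]);


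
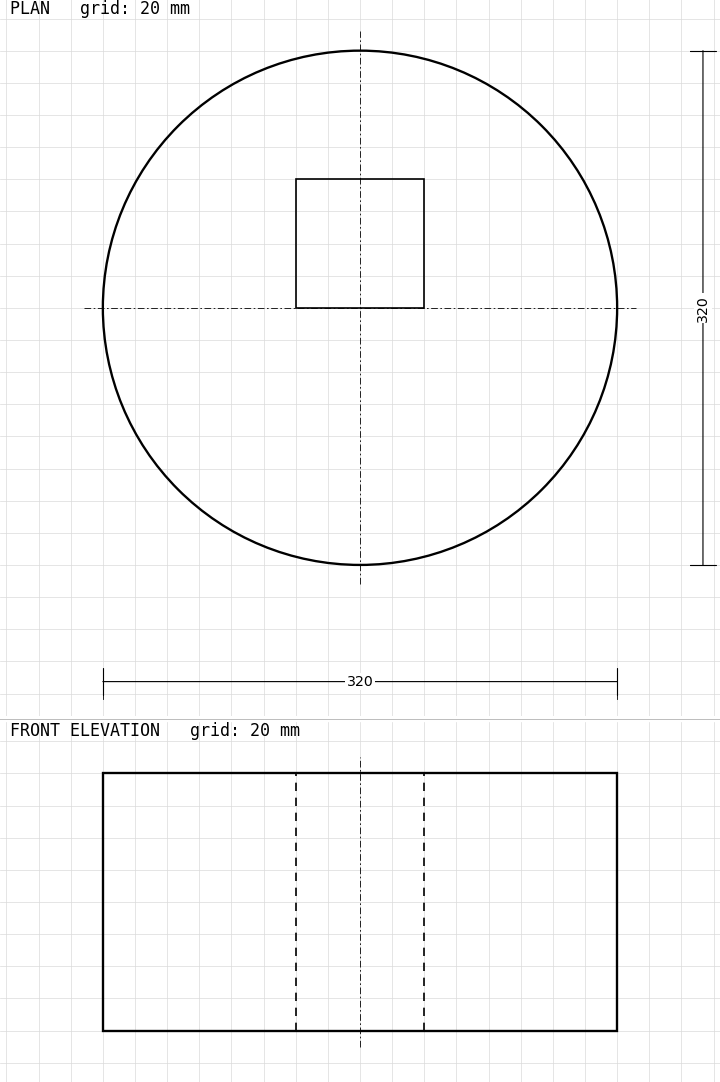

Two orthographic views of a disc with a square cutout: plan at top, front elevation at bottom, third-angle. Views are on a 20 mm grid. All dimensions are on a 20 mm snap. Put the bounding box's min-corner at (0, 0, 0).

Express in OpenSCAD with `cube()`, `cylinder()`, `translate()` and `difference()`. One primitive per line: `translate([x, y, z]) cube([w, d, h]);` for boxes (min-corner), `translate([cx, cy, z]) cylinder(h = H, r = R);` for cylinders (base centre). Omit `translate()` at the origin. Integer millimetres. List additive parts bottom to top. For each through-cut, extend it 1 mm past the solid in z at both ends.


difference() {
  translate([160, 160, 0]) cylinder(h = 160, r = 160);
  translate([120, 160, -1]) cube([80, 80, 162]);
}
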